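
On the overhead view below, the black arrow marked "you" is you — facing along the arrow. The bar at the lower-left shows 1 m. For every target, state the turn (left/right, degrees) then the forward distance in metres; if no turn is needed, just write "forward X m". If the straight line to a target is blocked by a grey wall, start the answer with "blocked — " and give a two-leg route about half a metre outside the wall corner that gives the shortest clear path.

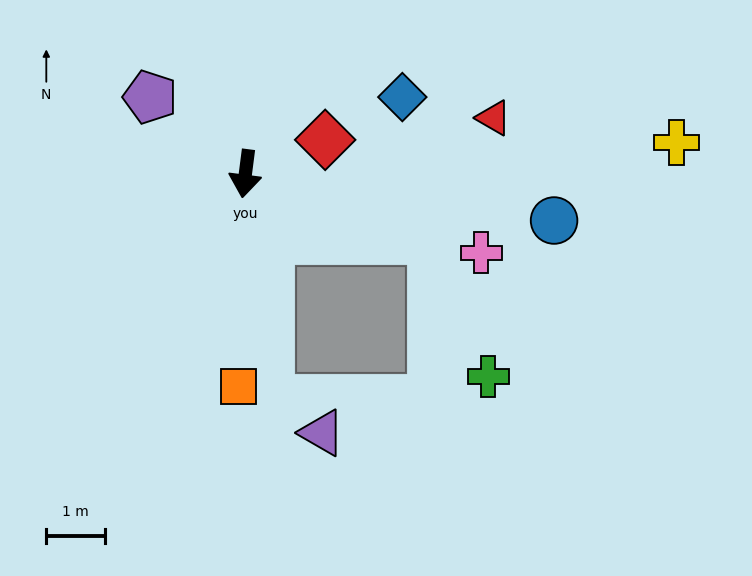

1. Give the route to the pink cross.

turn left 79°, forward 4.2 m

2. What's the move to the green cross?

blocked — turn left 78°, forward 3.4 m, then turn right 49°, forward 2.5 m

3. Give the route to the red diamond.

turn left 120°, forward 1.5 m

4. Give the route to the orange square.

turn left 5°, forward 3.6 m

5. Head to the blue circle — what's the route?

turn left 89°, forward 5.3 m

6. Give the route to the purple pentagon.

turn right 122°, forward 2.1 m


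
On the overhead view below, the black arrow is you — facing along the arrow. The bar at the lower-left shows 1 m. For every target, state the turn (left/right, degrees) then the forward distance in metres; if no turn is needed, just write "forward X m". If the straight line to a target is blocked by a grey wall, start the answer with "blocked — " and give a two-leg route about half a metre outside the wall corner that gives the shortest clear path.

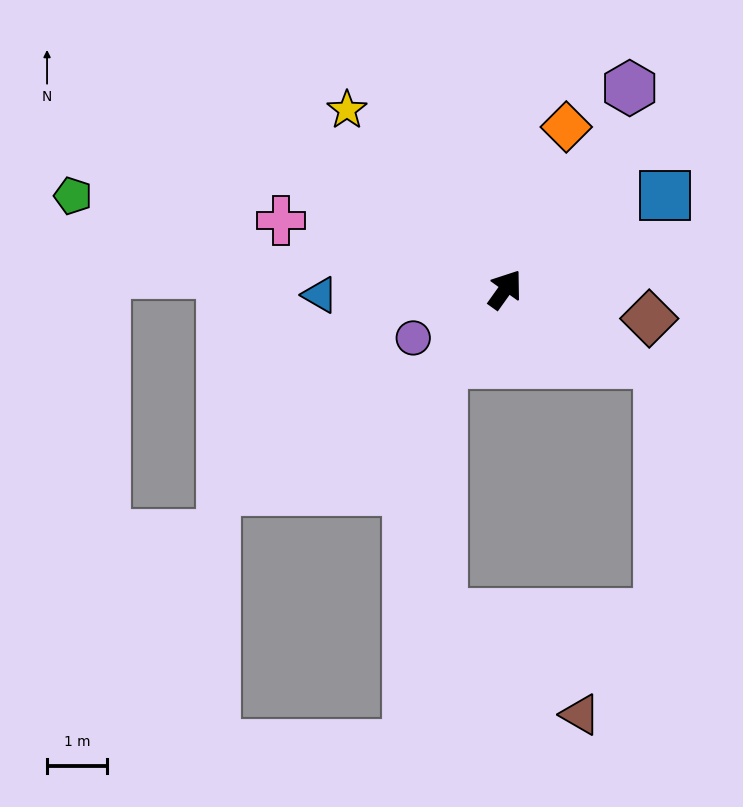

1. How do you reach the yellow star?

turn left 77°, forward 4.0 m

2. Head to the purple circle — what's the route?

turn left 153°, forward 1.7 m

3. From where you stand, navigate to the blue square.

turn right 24°, forward 3.1 m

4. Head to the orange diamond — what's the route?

turn left 15°, forward 2.9 m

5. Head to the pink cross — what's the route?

turn left 108°, forward 3.9 m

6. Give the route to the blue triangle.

turn left 127°, forward 3.1 m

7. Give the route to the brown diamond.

turn right 66°, forward 2.4 m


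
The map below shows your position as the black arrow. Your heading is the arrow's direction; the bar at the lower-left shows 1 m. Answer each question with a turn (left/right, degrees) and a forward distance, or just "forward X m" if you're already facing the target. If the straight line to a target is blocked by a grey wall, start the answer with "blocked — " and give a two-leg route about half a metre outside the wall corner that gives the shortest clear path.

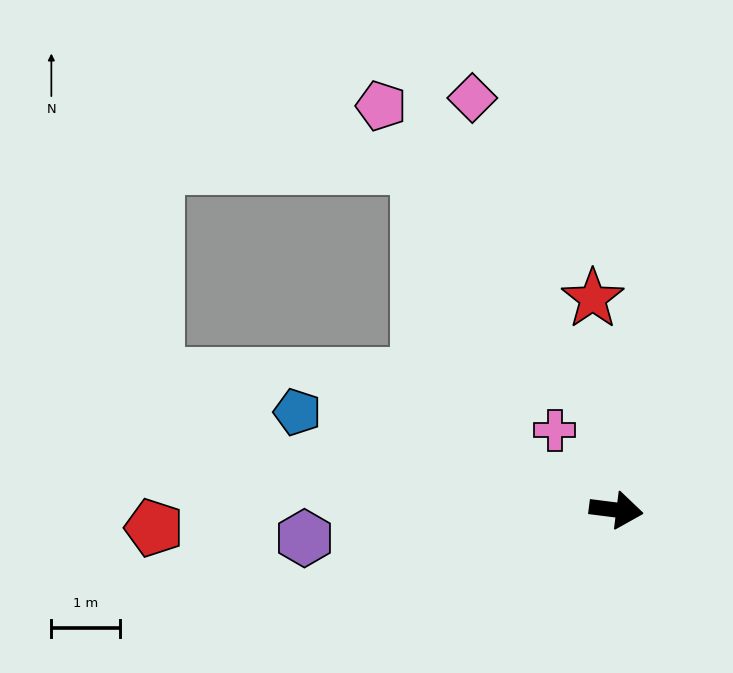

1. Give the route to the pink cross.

turn left 135°, forward 1.5 m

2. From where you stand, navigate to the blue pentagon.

turn left 170°, forward 4.9 m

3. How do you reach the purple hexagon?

turn right 168°, forward 4.6 m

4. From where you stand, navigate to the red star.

turn left 104°, forward 3.1 m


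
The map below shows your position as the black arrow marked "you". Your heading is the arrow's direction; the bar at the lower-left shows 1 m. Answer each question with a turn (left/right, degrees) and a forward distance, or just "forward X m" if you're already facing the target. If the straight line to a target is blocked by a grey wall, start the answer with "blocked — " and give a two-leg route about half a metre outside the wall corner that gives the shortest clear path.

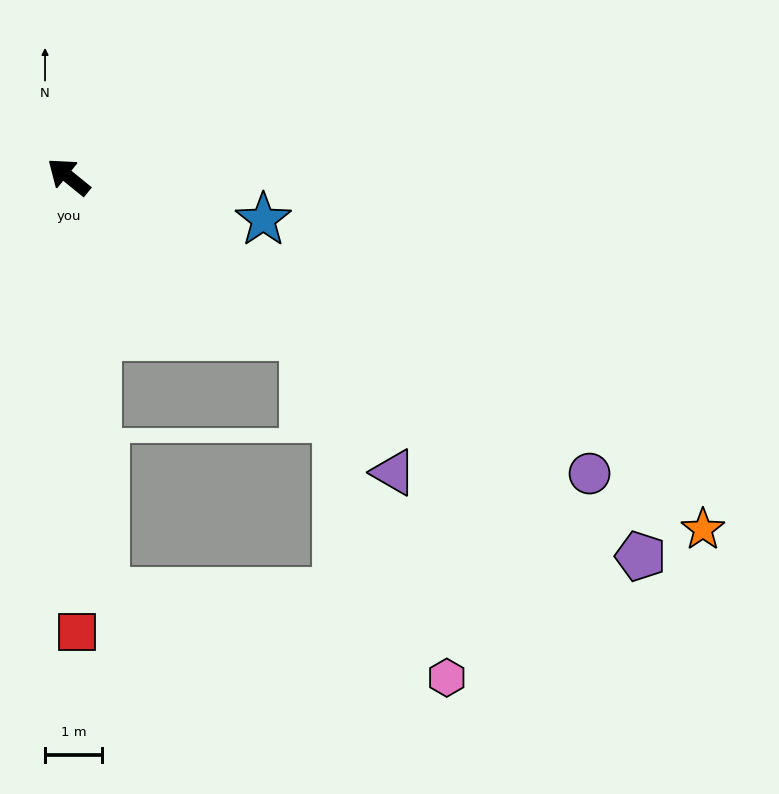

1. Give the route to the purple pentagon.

turn right 174°, forward 12.0 m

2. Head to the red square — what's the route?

turn left 130°, forward 7.9 m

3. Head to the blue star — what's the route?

turn right 153°, forward 3.5 m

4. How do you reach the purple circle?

turn right 171°, forward 10.5 m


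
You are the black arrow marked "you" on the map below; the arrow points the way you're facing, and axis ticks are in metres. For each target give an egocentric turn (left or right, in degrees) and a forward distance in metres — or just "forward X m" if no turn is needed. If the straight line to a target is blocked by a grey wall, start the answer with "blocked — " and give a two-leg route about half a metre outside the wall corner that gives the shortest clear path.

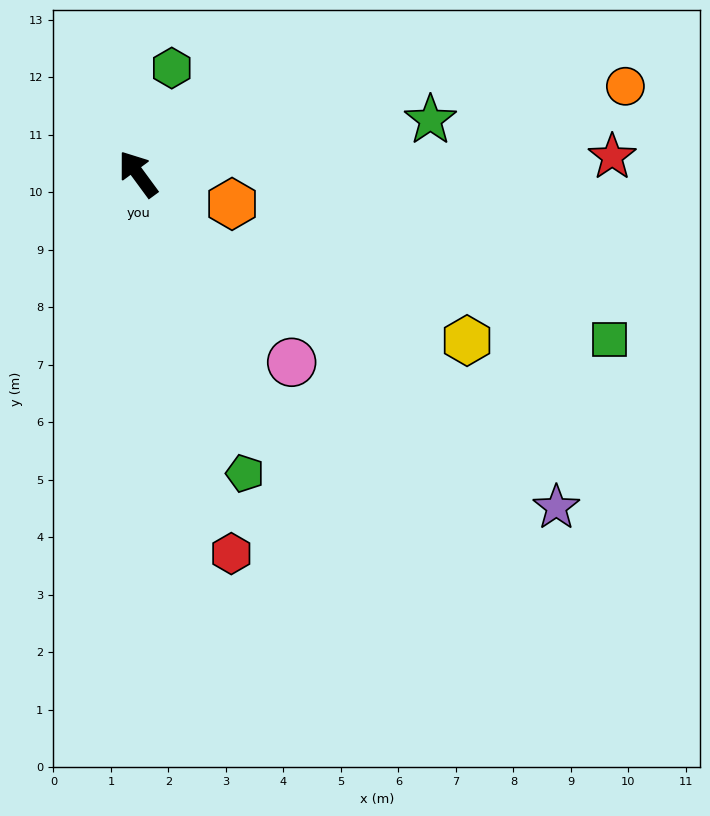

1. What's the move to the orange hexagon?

turn right 144°, forward 1.7 m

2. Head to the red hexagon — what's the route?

turn left 158°, forward 6.8 m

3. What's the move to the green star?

turn right 116°, forward 5.2 m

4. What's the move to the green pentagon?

turn left 163°, forward 5.5 m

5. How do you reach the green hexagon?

turn right 54°, forward 1.9 m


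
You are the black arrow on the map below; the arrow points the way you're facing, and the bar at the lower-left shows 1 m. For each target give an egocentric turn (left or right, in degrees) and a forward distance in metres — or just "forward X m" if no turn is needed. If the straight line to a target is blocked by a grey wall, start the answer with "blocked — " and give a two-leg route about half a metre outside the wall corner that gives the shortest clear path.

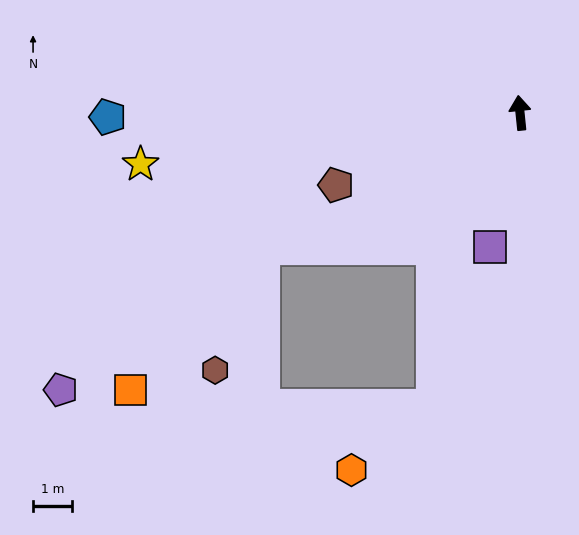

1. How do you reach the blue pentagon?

turn left 85°, forward 10.6 m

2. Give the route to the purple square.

turn left 162°, forward 3.5 m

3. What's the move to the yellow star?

turn left 92°, forward 9.8 m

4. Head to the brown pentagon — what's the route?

turn left 106°, forward 5.1 m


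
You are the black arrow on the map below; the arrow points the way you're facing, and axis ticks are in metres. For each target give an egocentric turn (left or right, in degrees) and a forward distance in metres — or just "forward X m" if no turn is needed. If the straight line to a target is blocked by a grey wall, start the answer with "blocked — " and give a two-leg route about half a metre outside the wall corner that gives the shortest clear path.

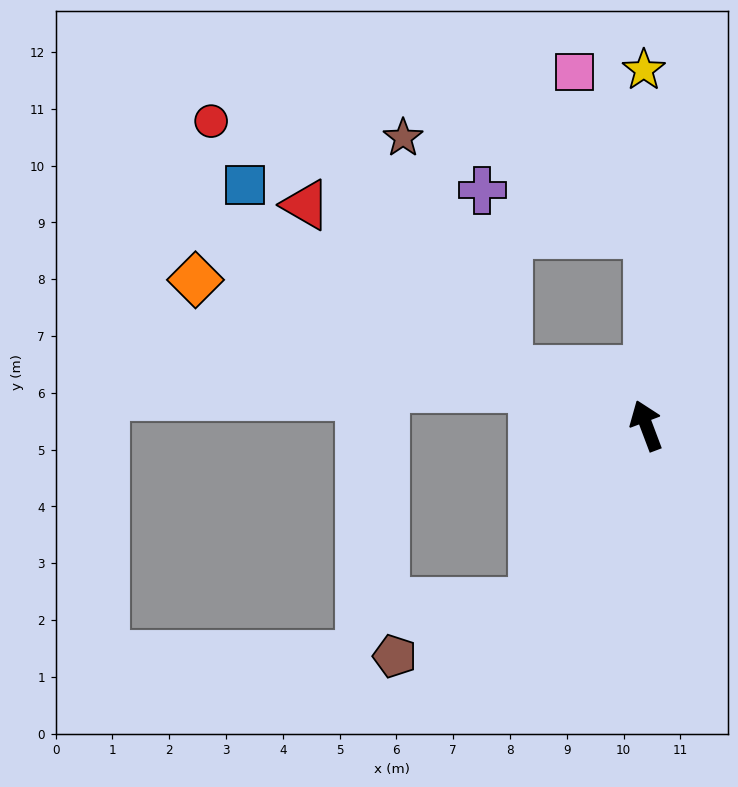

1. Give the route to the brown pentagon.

blocked — turn left 126°, forward 3.7 m, then turn right 35°, forward 2.6 m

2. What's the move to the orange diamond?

turn left 51°, forward 8.3 m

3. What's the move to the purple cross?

blocked — turn left 47°, forward 2.6 m, then turn right 59°, forward 3.2 m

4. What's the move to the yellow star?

turn right 20°, forward 6.3 m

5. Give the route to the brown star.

blocked — turn left 47°, forward 2.6 m, then turn right 43°, forward 4.5 m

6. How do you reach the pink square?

blocked — turn right 21°, forward 3.4 m, then turn left 25°, forward 3.1 m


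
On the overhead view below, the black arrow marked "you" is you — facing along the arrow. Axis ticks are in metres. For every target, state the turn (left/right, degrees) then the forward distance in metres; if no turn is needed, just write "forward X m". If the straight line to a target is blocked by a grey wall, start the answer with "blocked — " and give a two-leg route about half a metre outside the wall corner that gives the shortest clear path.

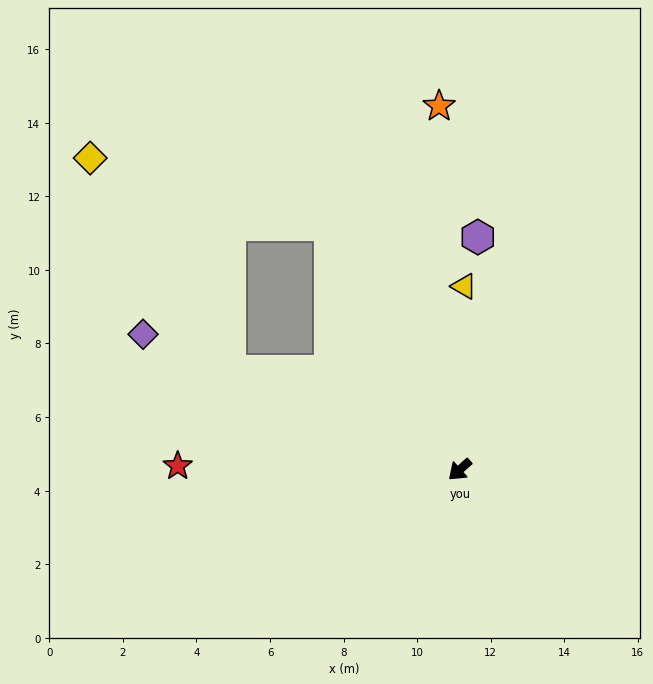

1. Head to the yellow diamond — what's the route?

blocked — turn right 65°, forward 6.8 m, then turn right 33°, forward 6.9 m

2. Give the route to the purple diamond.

turn right 65°, forward 9.4 m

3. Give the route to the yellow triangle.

turn right 133°, forward 5.0 m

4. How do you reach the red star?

turn right 43°, forward 7.7 m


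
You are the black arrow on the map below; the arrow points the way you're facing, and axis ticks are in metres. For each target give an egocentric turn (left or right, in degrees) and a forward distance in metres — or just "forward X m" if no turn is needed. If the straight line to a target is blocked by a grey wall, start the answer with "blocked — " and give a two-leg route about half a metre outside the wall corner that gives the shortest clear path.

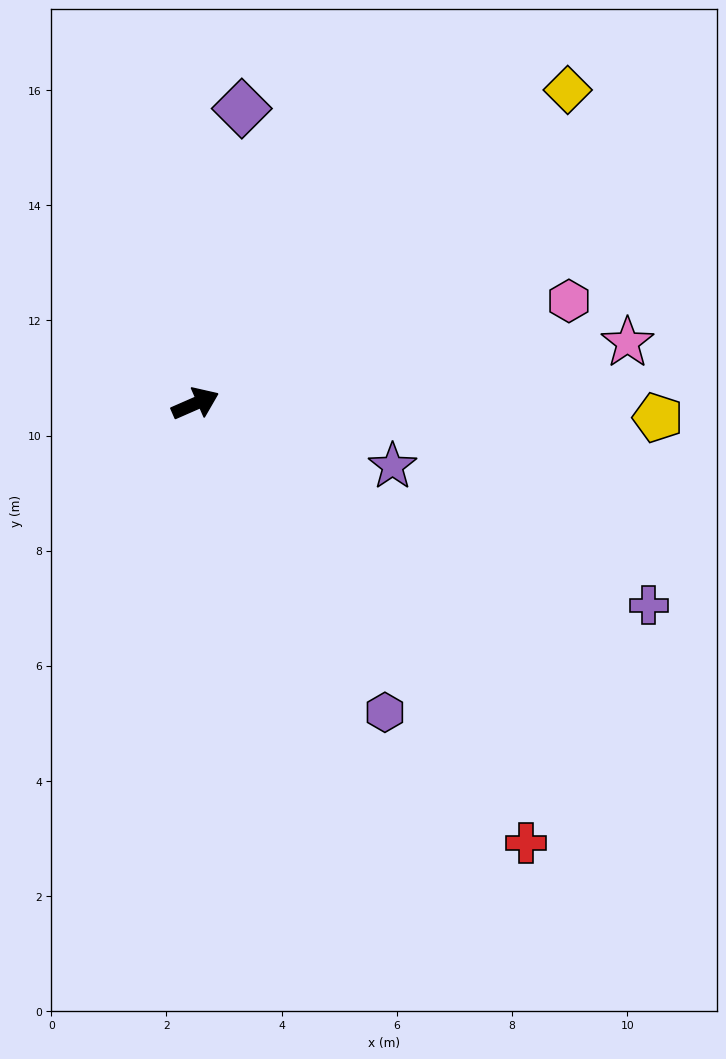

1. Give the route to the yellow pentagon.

turn right 25°, forward 8.0 m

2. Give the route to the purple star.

turn right 41°, forward 3.6 m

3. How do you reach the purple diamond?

turn left 57°, forward 5.2 m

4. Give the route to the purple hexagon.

turn right 82°, forward 6.3 m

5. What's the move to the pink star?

turn right 16°, forward 7.6 m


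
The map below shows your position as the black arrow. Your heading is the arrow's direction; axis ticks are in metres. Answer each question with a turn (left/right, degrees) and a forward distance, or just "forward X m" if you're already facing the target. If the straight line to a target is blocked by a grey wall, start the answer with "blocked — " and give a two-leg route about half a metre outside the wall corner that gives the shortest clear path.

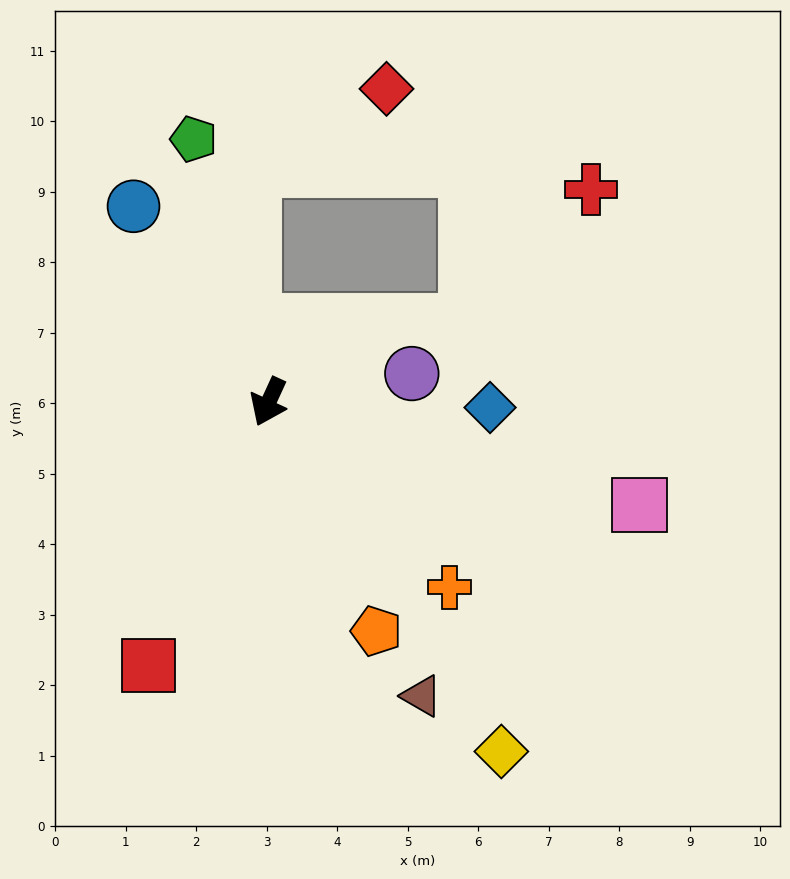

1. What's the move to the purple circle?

turn left 126°, forward 2.1 m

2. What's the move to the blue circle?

turn right 121°, forward 3.4 m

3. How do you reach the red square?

forward 4.1 m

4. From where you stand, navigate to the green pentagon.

turn right 139°, forward 3.9 m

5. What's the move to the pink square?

turn left 99°, forward 5.5 m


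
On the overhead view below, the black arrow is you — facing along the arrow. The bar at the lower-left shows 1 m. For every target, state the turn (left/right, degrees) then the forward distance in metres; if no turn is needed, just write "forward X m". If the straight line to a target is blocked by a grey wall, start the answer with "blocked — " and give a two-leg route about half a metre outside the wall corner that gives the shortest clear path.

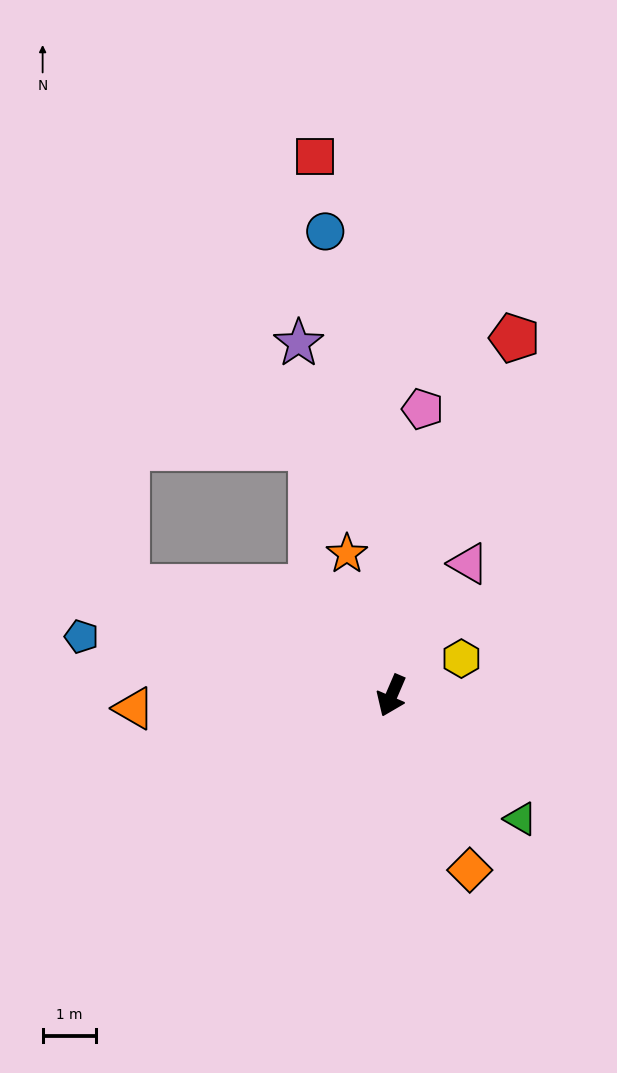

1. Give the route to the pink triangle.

turn left 173°, forward 2.9 m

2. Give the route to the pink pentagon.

turn right 163°, forward 5.4 m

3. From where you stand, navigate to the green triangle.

turn left 70°, forward 3.4 m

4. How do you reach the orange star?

turn right 139°, forward 2.8 m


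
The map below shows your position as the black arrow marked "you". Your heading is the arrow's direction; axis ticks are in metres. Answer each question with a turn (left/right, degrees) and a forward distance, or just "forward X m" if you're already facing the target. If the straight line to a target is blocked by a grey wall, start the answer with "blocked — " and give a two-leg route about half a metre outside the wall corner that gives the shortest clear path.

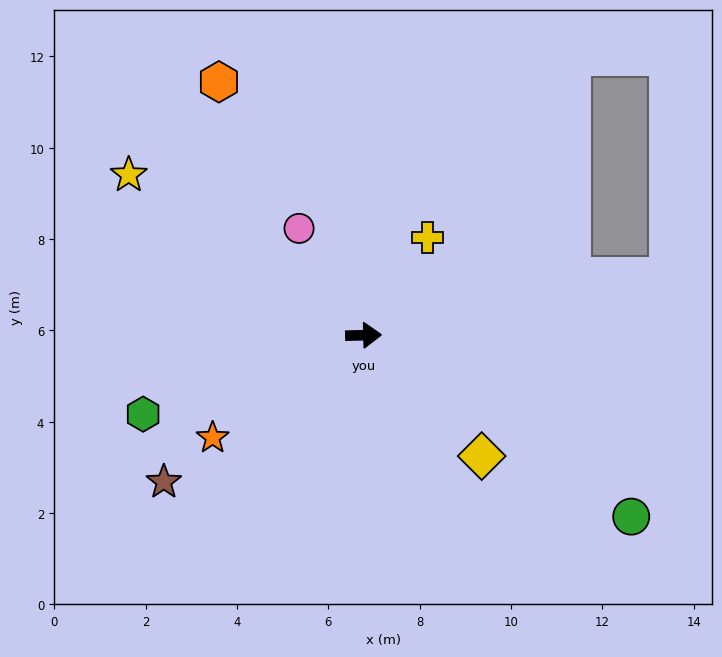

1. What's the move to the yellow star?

turn left 144°, forward 6.2 m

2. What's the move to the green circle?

turn right 36°, forward 7.1 m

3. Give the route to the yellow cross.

turn left 55°, forward 2.6 m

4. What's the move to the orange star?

turn right 147°, forward 4.0 m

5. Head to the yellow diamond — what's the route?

turn right 47°, forward 3.7 m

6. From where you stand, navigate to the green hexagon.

turn right 162°, forward 5.1 m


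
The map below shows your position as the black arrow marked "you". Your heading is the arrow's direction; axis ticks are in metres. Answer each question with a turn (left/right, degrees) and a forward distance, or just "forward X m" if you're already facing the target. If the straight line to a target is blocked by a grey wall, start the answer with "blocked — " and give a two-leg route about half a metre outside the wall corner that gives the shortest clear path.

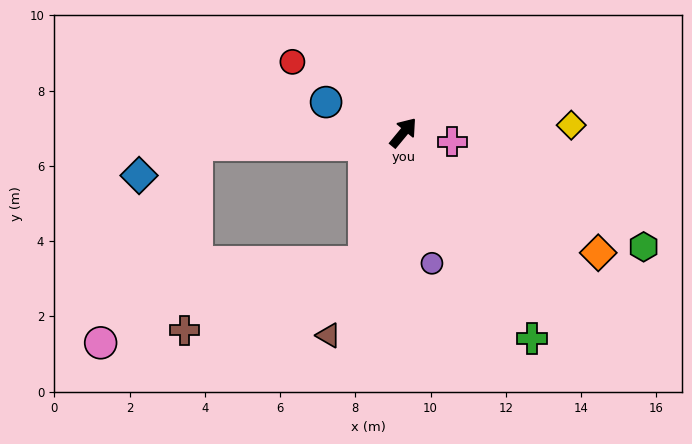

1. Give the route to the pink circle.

blocked — turn left 133°, forward 5.5 m, then turn left 61°, forward 5.8 m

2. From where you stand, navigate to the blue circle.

turn left 108°, forward 2.2 m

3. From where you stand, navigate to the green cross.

turn right 108°, forward 6.5 m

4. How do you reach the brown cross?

blocked — turn right 158°, forward 3.6 m, then turn right 51°, forward 5.1 m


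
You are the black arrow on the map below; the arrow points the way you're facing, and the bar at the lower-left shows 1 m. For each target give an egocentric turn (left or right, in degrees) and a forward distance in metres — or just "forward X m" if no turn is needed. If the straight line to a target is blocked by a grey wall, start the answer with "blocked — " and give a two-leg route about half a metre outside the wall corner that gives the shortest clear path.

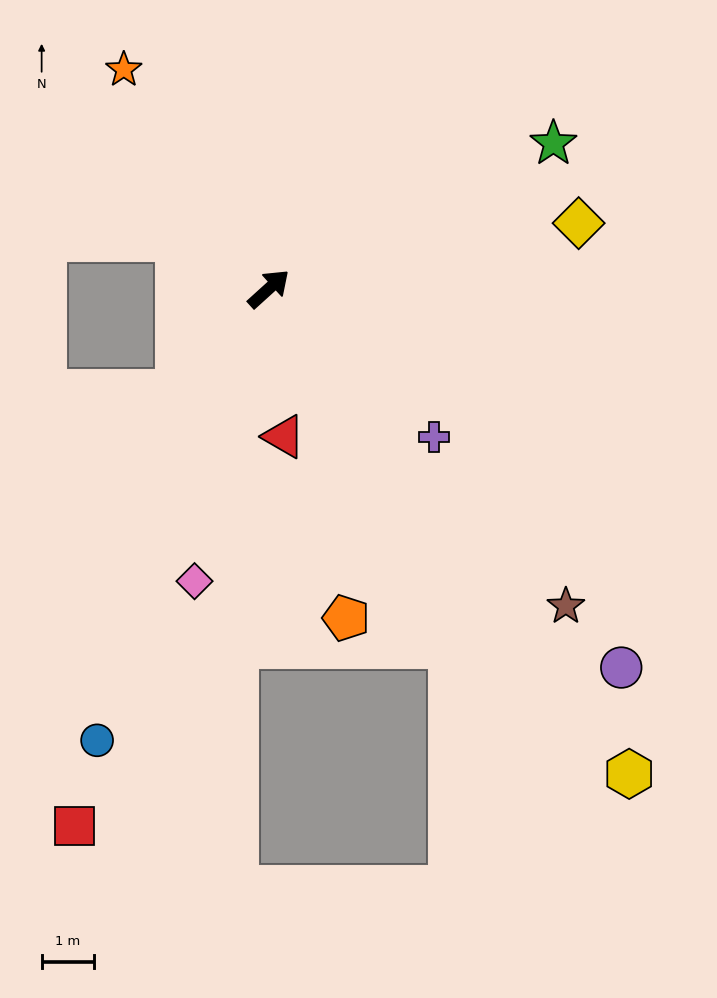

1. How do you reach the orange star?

turn left 81°, forward 5.1 m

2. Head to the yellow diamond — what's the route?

turn right 30°, forward 6.1 m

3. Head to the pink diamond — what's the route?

turn right 146°, forward 5.8 m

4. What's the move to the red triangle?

turn right 126°, forward 2.9 m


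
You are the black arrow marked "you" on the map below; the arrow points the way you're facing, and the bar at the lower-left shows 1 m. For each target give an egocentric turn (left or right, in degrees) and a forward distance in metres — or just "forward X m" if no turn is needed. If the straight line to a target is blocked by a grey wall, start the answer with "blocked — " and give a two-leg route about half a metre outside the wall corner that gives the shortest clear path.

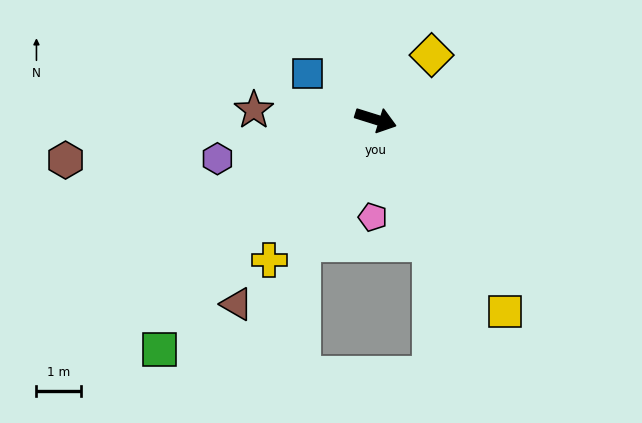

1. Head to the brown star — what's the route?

turn right 167°, forward 2.7 m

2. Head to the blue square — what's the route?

turn left 163°, forward 1.8 m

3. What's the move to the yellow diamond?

turn left 66°, forward 1.9 m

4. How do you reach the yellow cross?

turn right 110°, forward 3.9 m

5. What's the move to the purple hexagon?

turn right 149°, forward 3.6 m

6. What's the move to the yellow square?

turn right 39°, forward 5.2 m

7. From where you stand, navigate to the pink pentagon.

turn right 74°, forward 2.2 m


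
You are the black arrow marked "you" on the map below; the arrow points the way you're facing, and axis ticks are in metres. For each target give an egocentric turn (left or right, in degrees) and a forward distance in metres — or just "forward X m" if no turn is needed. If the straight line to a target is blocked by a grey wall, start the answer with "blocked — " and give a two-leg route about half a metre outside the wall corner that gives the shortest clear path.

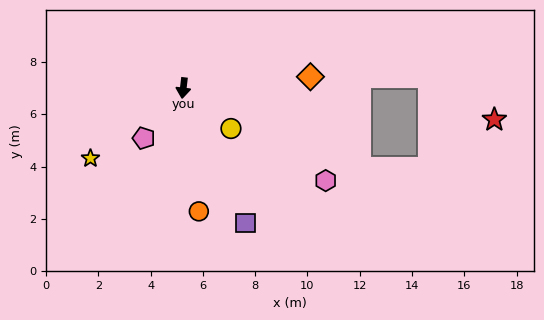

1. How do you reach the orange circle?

turn left 14°, forward 4.8 m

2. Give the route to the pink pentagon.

turn right 32°, forward 2.4 m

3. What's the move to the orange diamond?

turn left 102°, forward 4.9 m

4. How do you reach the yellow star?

turn right 46°, forward 4.5 m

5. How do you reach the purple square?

turn left 31°, forward 5.7 m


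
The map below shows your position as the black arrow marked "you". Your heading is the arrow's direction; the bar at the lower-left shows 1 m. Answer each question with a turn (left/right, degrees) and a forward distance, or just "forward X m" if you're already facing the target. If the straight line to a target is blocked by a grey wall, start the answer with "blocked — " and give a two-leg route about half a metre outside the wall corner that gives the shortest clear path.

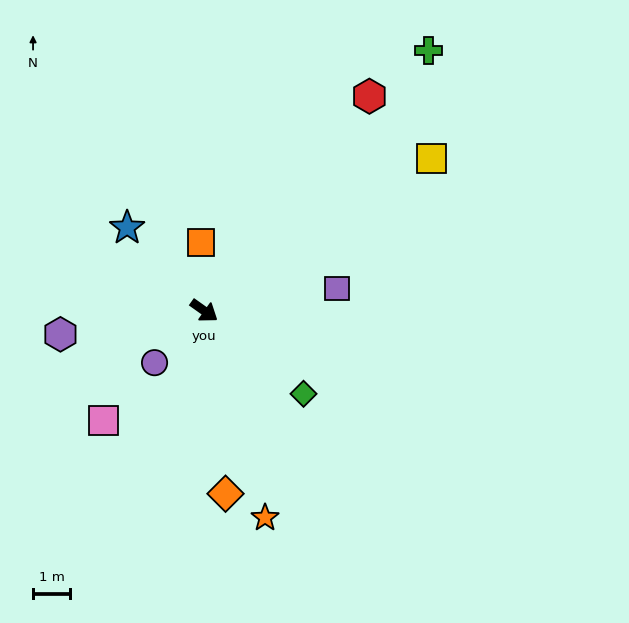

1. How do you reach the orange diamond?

turn right 48°, forward 5.0 m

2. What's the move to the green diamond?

turn right 5°, forward 3.5 m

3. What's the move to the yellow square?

turn left 69°, forward 7.3 m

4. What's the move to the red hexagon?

turn left 88°, forward 7.3 m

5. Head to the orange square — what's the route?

turn left 128°, forward 1.8 m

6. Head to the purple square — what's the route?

turn left 45°, forward 3.6 m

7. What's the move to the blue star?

turn left 168°, forward 3.0 m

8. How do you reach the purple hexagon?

turn right 135°, forward 3.9 m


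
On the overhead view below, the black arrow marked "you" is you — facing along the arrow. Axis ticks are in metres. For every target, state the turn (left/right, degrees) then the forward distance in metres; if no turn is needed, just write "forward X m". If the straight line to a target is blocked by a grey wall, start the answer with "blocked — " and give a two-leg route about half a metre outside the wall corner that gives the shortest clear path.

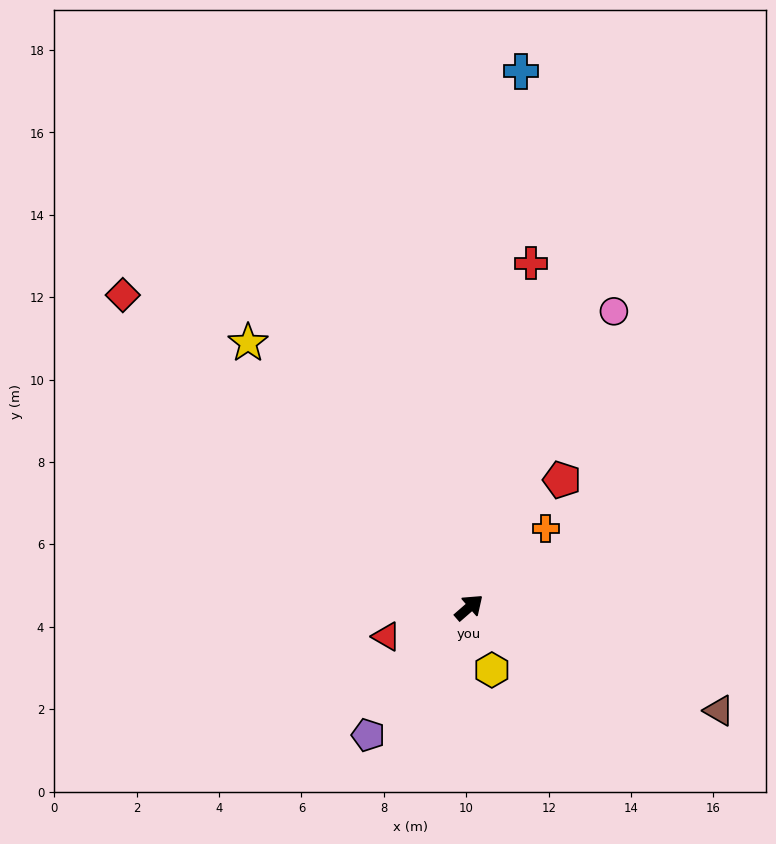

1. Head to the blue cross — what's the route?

turn left 43°, forward 13.1 m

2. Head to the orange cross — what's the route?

turn left 5°, forward 2.7 m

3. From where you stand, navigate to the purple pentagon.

turn right 169°, forward 3.9 m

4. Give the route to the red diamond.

turn left 97°, forward 11.3 m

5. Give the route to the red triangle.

turn left 158°, forward 2.1 m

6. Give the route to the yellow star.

turn left 89°, forward 8.4 m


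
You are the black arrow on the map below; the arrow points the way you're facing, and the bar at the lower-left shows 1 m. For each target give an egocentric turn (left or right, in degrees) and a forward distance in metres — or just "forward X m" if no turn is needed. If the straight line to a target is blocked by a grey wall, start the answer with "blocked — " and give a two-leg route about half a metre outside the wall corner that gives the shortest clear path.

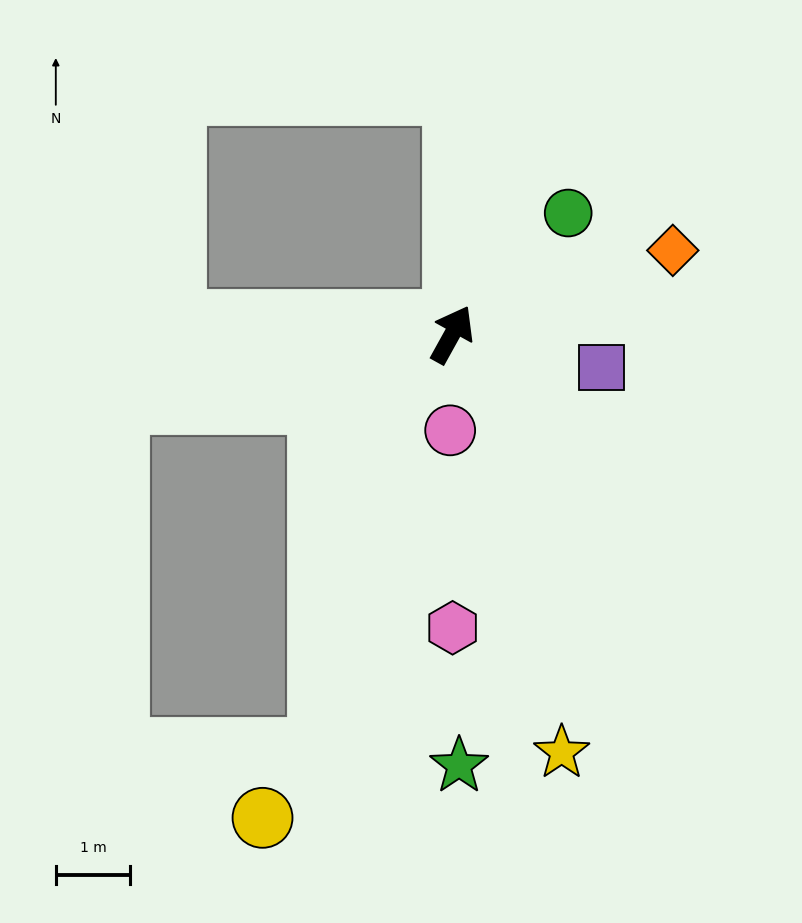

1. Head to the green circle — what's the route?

turn right 15°, forward 2.3 m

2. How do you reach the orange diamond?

turn right 40°, forward 3.2 m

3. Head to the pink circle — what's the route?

turn right 152°, forward 1.3 m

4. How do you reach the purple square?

turn right 73°, forward 2.1 m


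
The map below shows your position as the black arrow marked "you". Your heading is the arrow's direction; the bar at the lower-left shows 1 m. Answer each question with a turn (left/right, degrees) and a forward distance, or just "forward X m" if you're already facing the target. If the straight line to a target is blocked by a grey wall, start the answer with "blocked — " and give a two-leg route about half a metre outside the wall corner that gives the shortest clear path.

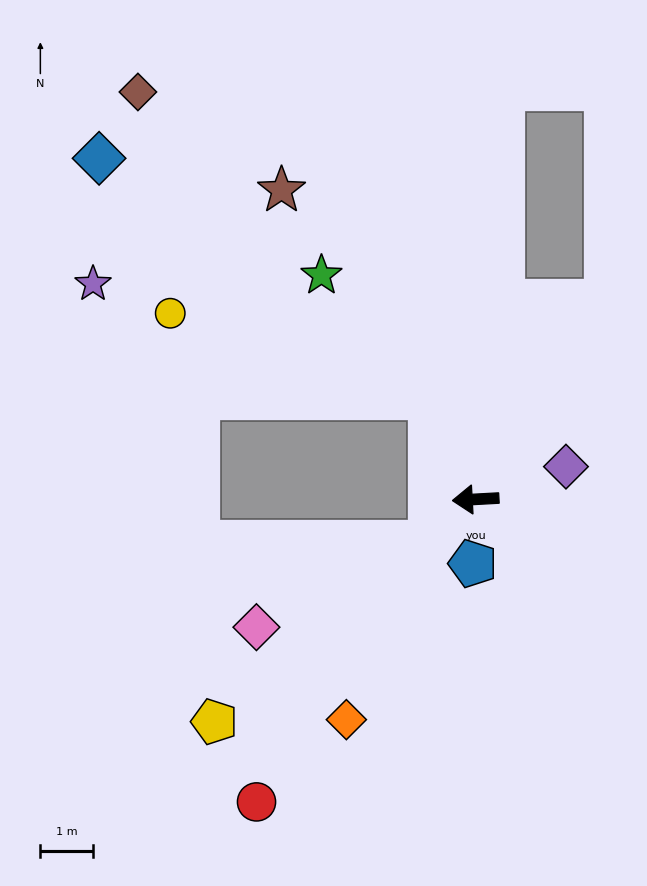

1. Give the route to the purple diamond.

turn right 163°, forward 1.8 m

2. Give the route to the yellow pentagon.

turn left 37°, forward 6.6 m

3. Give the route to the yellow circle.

blocked — turn right 69°, forward 2.1 m, then turn left 48°, forward 5.2 m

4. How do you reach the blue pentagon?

turn left 84°, forward 1.2 m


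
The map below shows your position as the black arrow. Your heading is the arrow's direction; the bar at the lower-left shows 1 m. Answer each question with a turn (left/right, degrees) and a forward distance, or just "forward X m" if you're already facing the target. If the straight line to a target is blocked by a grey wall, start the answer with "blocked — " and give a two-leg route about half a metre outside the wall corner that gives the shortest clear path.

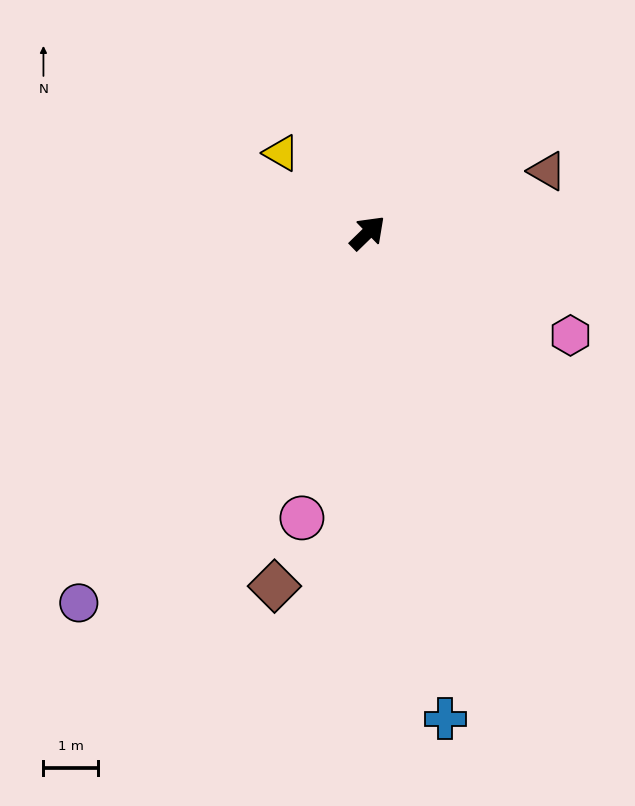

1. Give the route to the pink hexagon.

turn right 71°, forward 4.2 m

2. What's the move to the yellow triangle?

turn left 93°, forward 2.2 m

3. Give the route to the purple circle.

turn right 172°, forward 8.6 m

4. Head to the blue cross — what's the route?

turn right 125°, forward 9.0 m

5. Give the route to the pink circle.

turn right 147°, forward 5.4 m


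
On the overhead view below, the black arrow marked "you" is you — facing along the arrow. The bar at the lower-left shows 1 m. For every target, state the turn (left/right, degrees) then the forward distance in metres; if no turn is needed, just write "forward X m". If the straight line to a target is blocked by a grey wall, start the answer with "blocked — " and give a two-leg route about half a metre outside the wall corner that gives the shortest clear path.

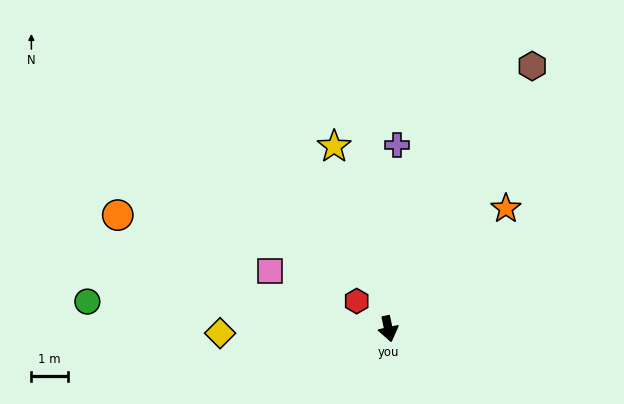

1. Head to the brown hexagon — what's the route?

turn left 139°, forward 8.2 m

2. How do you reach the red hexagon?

turn right 143°, forward 1.1 m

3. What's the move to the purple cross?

turn left 165°, forward 5.0 m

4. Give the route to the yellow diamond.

turn right 101°, forward 4.6 m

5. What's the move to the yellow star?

turn right 176°, forward 5.2 m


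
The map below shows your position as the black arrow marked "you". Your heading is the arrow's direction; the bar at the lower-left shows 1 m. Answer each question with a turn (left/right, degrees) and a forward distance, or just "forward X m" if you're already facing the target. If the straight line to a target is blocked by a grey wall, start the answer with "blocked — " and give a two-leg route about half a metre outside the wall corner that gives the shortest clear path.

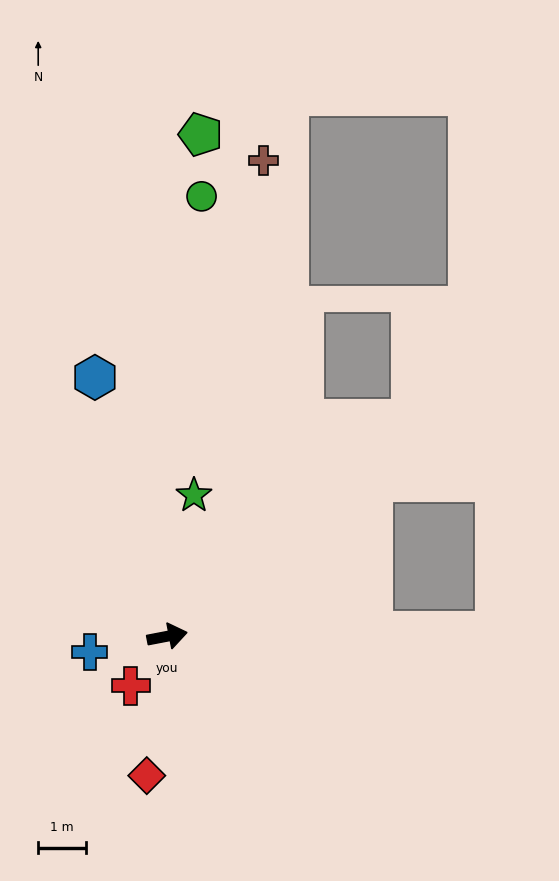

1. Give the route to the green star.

turn left 68°, forward 3.0 m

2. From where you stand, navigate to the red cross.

turn right 137°, forward 1.3 m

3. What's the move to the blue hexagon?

turn left 95°, forward 5.7 m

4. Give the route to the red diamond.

turn right 109°, forward 3.0 m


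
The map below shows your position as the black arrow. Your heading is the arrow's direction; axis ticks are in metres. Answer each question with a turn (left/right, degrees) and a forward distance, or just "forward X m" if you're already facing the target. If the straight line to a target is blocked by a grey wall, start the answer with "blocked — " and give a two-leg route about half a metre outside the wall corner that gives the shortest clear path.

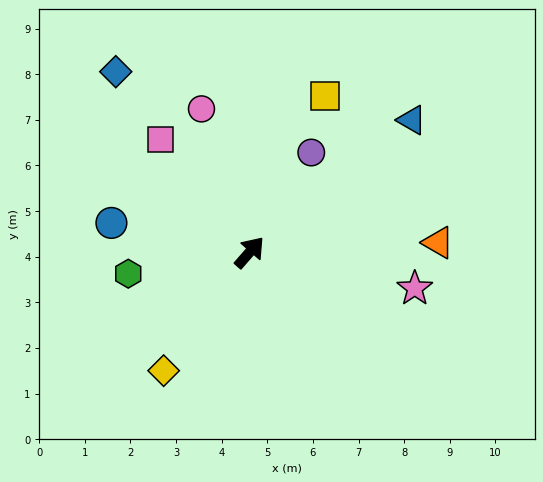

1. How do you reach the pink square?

turn left 79°, forward 3.1 m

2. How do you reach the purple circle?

turn left 9°, forward 2.6 m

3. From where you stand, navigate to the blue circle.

turn left 119°, forward 3.1 m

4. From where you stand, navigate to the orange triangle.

turn right 46°, forward 4.1 m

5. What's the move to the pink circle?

turn left 60°, forward 3.3 m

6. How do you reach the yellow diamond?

turn right 175°, forward 3.2 m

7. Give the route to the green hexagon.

turn left 141°, forward 2.7 m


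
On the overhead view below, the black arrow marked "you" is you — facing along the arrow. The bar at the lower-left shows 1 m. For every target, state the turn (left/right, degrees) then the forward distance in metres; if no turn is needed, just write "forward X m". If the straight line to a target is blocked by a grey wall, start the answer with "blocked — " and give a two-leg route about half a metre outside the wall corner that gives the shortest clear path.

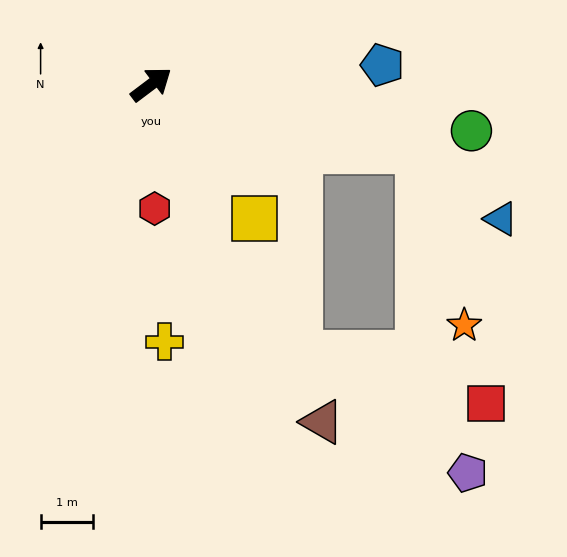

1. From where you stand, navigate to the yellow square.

turn right 89°, forward 3.2 m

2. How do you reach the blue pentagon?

turn right 32°, forward 4.4 m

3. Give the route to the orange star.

blocked — turn right 51°, forward 5.2 m, then turn right 61°, forward 3.4 m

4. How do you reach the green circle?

turn right 45°, forward 6.2 m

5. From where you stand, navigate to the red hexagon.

turn right 125°, forward 2.4 m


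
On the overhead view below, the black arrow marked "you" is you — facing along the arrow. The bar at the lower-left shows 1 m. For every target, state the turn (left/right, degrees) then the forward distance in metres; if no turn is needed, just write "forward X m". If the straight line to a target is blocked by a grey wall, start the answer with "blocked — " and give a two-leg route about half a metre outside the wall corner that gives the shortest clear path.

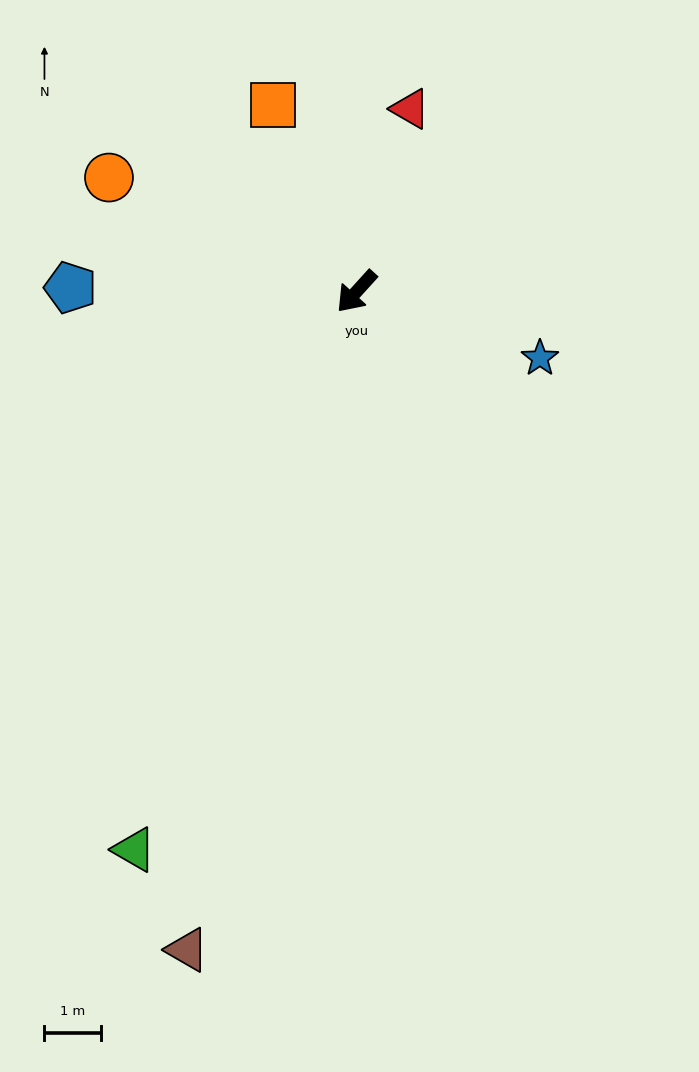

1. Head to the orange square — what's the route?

turn right 114°, forward 3.6 m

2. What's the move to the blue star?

turn left 112°, forward 3.4 m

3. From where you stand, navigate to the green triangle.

turn left 20°, forward 10.6 m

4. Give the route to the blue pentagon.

turn right 49°, forward 5.0 m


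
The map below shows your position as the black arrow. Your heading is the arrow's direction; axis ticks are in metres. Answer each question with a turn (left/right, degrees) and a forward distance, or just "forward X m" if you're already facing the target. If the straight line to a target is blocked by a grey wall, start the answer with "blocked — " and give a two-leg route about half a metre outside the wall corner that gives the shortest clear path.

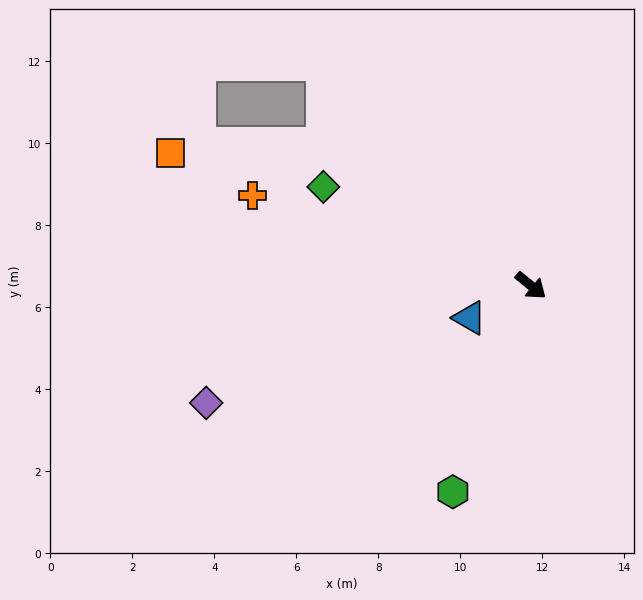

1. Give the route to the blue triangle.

turn right 113°, forward 1.7 m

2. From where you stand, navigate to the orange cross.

turn right 159°, forward 7.1 m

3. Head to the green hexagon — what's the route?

turn right 72°, forward 5.4 m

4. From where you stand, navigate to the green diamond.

turn right 166°, forward 5.6 m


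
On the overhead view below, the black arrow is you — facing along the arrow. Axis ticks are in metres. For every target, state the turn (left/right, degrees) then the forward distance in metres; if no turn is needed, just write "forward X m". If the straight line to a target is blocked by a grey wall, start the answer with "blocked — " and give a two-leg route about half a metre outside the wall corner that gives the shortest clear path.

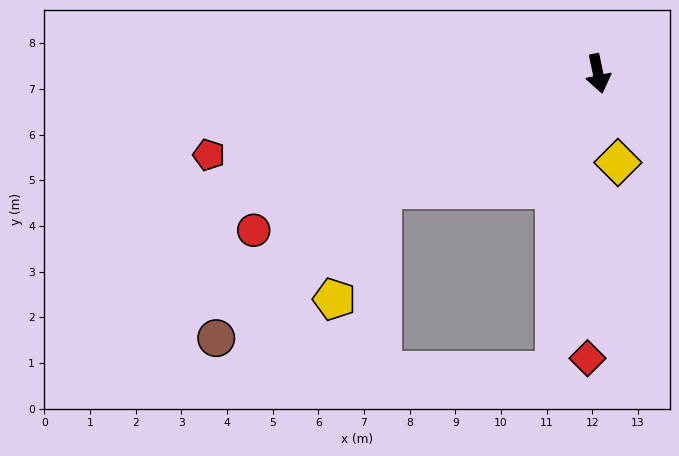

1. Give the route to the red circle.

turn right 77°, forward 8.3 m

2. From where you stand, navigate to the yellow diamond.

forward 2.0 m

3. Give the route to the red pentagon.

turn right 90°, forward 8.7 m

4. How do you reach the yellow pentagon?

blocked — turn right 73°, forward 5.4 m, then turn left 37°, forward 2.6 m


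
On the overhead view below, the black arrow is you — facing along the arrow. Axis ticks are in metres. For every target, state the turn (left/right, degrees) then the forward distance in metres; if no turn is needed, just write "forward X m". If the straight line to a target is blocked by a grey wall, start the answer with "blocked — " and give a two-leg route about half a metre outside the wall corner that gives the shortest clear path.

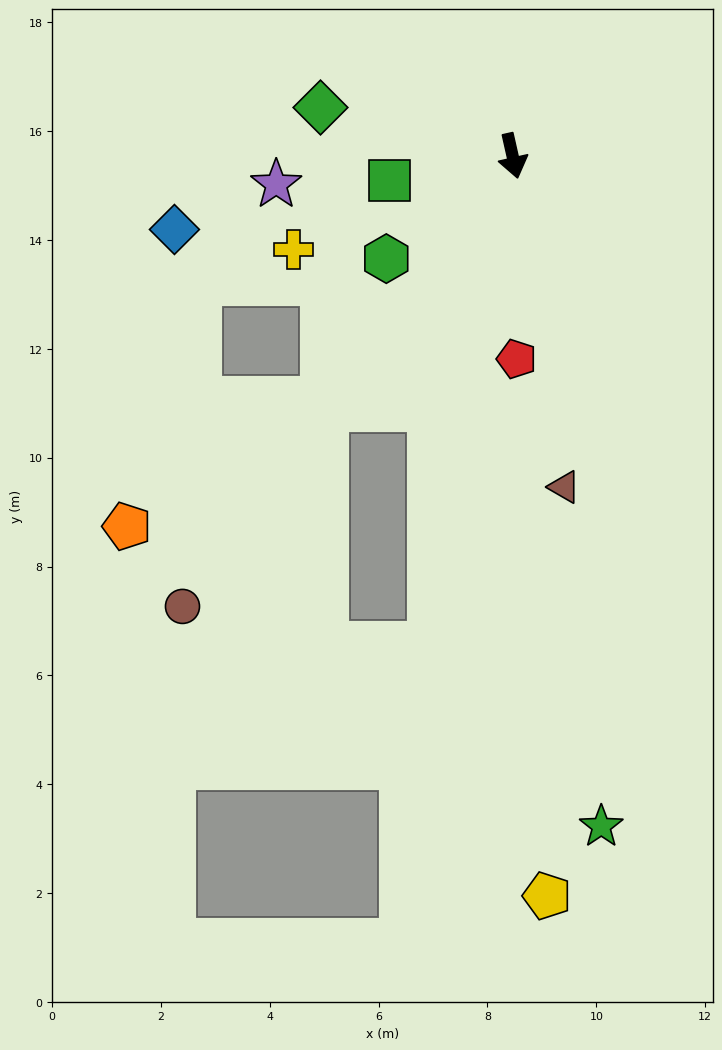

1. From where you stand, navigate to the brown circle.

turn right 49°, forward 10.3 m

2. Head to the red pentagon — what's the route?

turn right 12°, forward 3.7 m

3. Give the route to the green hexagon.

turn right 64°, forward 3.0 m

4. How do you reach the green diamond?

turn right 117°, forward 3.6 m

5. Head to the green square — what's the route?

turn right 92°, forward 2.3 m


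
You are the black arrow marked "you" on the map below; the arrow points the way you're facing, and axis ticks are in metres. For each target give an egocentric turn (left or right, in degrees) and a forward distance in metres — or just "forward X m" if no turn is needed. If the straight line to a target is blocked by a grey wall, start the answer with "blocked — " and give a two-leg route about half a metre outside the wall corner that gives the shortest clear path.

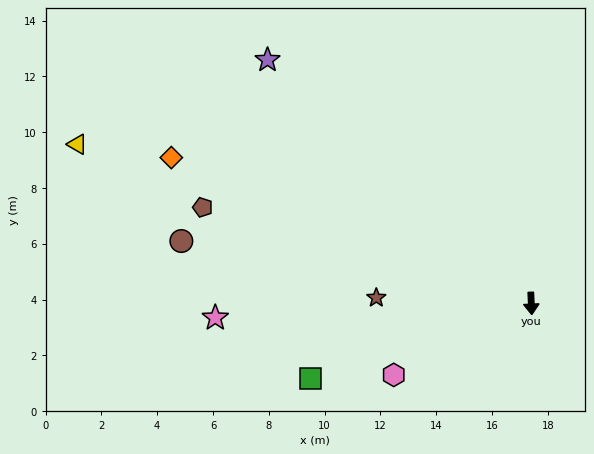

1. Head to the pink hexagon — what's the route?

turn right 65°, forward 5.6 m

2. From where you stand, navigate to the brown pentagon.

turn right 109°, forward 12.3 m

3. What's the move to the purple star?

turn right 135°, forward 12.9 m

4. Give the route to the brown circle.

turn right 103°, forward 12.7 m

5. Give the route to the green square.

turn right 74°, forward 8.3 m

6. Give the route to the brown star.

turn right 95°, forward 5.6 m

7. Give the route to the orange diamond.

turn right 115°, forward 13.9 m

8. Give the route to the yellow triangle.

turn right 112°, forward 17.2 m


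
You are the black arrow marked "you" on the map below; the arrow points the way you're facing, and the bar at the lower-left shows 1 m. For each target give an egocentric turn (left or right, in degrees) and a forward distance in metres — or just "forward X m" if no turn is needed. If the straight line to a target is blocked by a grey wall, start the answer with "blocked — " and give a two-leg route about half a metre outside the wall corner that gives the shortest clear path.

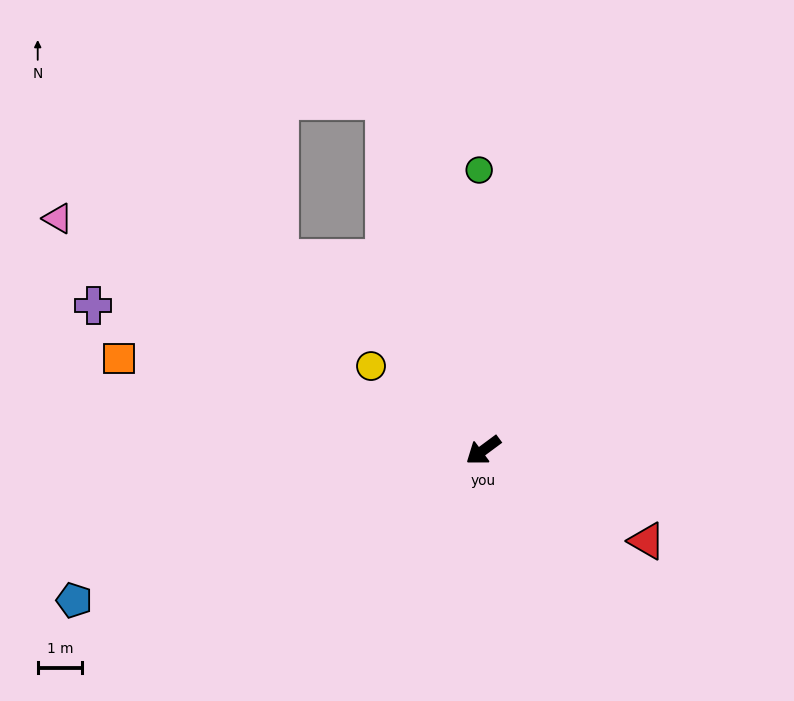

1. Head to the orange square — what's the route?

turn right 51°, forward 8.4 m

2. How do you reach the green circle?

turn right 126°, forward 6.3 m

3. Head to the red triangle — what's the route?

turn left 114°, forward 4.2 m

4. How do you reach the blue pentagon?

turn right 16°, forward 9.8 m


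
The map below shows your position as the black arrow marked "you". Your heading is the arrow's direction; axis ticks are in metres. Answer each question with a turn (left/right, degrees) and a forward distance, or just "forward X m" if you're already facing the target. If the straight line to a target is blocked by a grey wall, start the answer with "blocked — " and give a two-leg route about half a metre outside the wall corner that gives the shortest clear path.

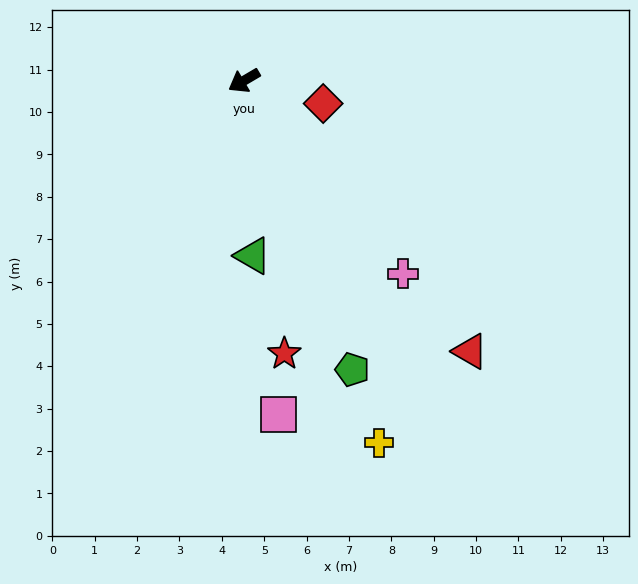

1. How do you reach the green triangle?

turn left 62°, forward 4.1 m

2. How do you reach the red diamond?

turn left 133°, forward 1.9 m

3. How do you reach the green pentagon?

turn left 80°, forward 7.3 m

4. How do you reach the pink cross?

turn left 99°, forward 5.9 m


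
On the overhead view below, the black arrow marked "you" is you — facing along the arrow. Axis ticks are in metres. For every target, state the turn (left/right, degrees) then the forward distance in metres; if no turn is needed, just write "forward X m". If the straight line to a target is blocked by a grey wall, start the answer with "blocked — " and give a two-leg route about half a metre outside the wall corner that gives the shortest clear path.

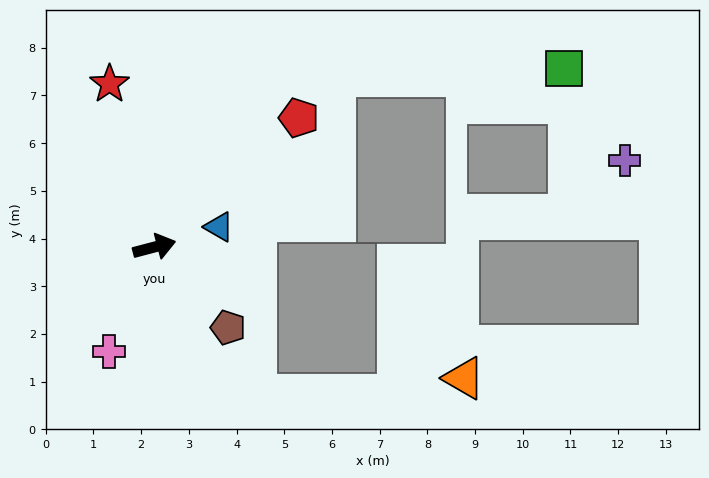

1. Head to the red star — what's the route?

turn left 91°, forward 3.5 m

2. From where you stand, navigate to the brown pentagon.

turn right 62°, forward 2.3 m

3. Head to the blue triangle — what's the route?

turn left 3°, forward 1.4 m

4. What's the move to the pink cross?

turn right 128°, forward 2.4 m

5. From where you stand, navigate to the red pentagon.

turn left 27°, forward 4.1 m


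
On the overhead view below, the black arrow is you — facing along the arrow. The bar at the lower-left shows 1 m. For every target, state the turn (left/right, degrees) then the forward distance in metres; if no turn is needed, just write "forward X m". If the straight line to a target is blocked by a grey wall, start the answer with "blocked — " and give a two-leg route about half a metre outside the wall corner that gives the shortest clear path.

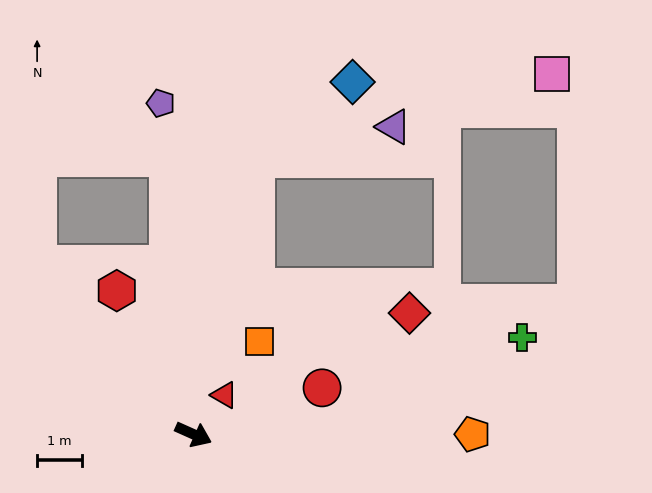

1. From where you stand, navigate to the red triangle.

turn left 76°, forward 1.1 m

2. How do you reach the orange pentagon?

turn left 24°, forward 6.2 m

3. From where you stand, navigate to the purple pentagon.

turn left 120°, forward 7.4 m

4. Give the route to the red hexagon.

turn left 142°, forward 3.6 m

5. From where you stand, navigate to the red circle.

turn left 44°, forward 3.0 m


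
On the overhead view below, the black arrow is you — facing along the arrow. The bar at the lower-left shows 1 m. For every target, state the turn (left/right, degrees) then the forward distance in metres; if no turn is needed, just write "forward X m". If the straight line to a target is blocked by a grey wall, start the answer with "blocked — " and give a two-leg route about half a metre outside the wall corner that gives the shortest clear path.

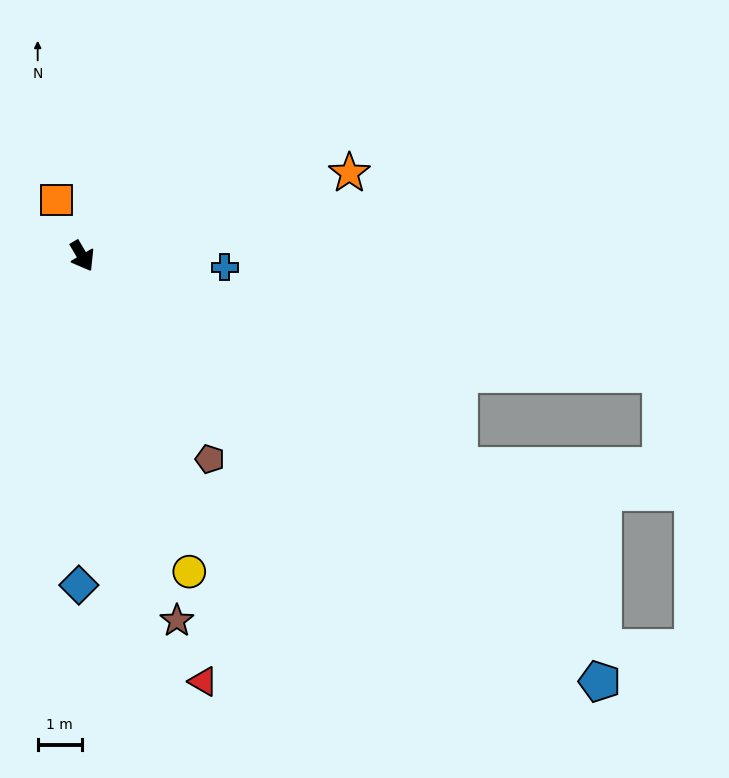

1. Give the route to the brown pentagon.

forward 5.4 m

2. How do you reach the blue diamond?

turn right 31°, forward 7.4 m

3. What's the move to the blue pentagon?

turn left 20°, forward 15.1 m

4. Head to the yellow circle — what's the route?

turn right 12°, forward 7.5 m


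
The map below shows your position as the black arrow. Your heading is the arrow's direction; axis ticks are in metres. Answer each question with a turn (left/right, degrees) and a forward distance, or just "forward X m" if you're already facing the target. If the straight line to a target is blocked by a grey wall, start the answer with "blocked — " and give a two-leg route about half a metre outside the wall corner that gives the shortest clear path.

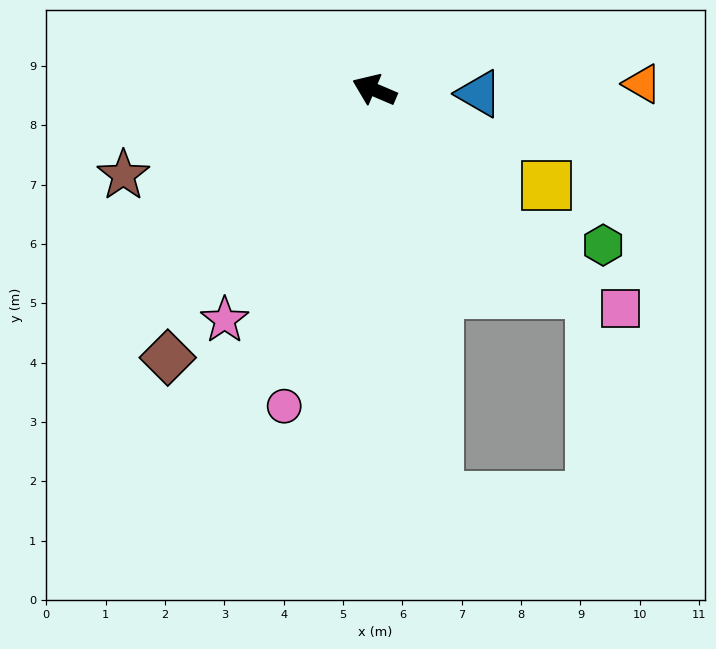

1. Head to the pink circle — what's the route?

turn left 97°, forward 5.5 m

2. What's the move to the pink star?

turn left 80°, forward 4.6 m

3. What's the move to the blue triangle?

turn right 159°, forward 1.8 m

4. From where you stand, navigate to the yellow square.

turn left 174°, forward 3.3 m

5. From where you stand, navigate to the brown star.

turn left 42°, forward 4.5 m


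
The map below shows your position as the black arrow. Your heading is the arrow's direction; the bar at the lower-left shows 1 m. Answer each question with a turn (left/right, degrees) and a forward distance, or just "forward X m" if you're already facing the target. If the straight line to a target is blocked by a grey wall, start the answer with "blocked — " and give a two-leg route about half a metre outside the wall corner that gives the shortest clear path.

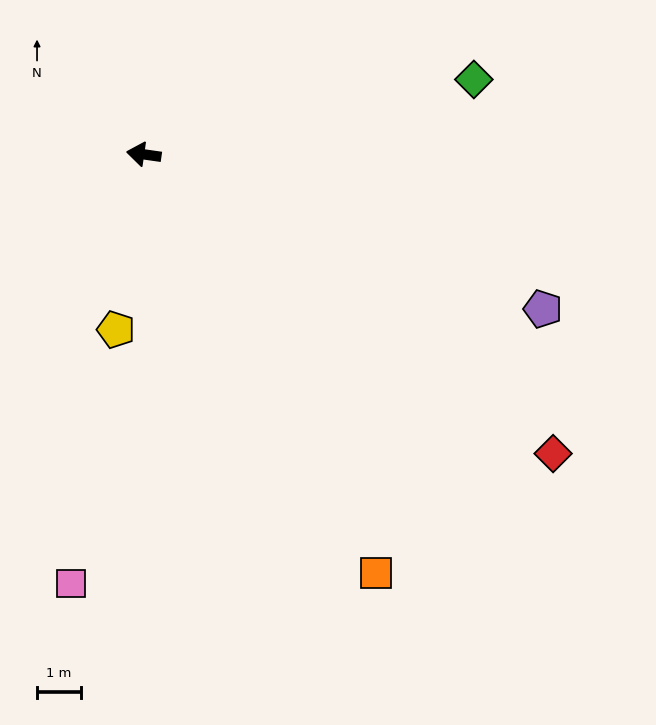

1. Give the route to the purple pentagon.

turn left 167°, forward 9.7 m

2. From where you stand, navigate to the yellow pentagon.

turn left 89°, forward 4.0 m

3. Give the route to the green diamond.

turn right 159°, forward 7.6 m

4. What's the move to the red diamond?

turn left 152°, forward 11.5 m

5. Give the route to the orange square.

turn left 127°, forward 10.8 m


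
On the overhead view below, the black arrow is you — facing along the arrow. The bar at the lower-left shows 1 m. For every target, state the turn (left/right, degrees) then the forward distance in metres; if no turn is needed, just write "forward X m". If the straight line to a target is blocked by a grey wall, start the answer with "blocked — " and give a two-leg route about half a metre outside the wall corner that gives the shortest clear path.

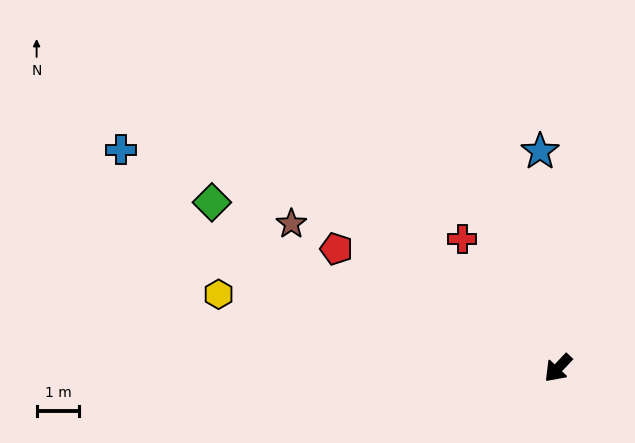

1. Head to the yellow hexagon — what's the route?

turn right 59°, forward 8.2 m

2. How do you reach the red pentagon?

turn right 75°, forward 5.9 m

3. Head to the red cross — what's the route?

turn right 100°, forward 3.8 m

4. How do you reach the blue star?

turn right 132°, forward 5.1 m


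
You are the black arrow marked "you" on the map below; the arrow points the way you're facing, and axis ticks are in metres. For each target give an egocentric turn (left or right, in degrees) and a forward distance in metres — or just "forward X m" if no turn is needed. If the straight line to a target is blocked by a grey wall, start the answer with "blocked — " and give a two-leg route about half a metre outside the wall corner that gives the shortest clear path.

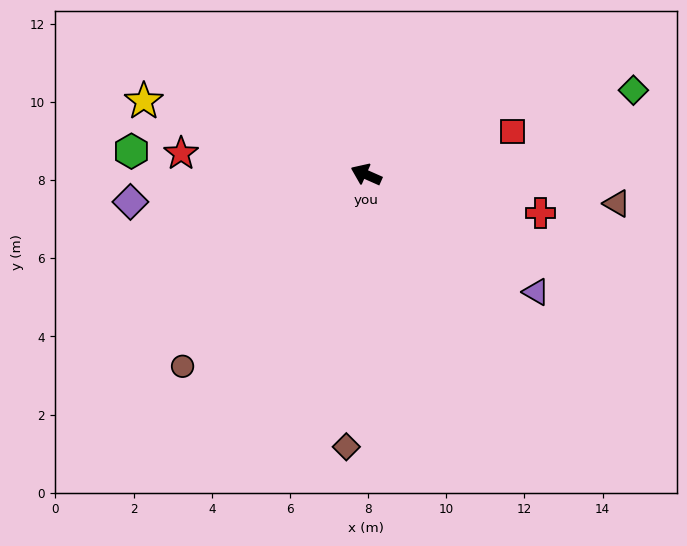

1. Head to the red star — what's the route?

turn left 17°, forward 4.8 m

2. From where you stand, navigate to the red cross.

turn right 169°, forward 4.6 m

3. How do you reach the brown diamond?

turn left 110°, forward 7.0 m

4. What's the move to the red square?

turn right 140°, forward 3.9 m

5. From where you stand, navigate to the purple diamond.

turn left 30°, forward 6.1 m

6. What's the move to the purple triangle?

turn left 169°, forward 5.3 m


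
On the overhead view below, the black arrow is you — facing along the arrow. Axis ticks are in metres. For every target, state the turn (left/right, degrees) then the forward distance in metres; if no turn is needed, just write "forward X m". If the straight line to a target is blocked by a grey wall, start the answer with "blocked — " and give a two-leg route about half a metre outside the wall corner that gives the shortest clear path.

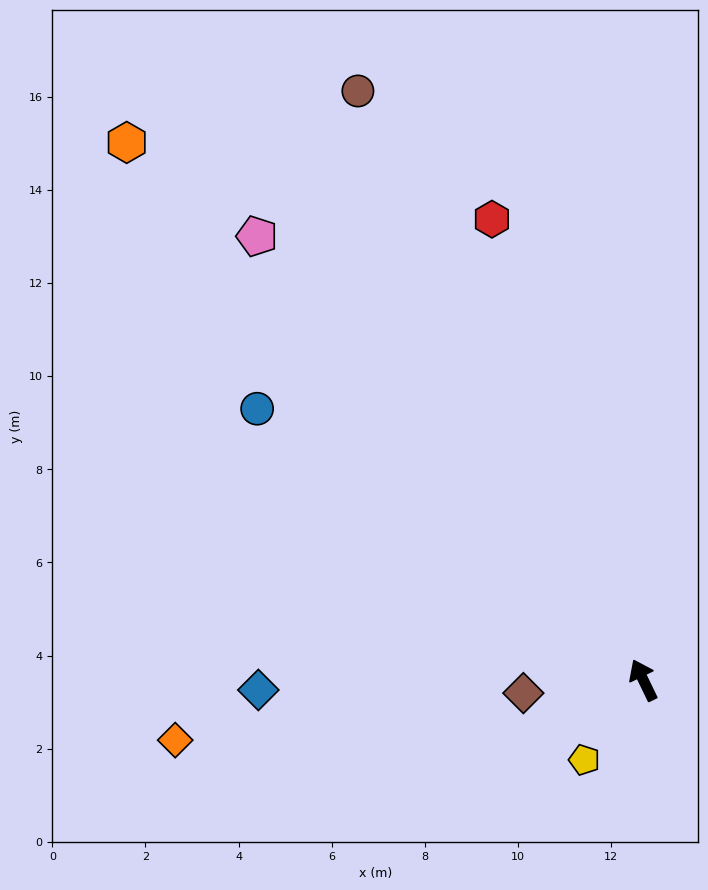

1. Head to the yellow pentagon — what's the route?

turn left 118°, forward 2.1 m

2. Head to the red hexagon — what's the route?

turn right 8°, forward 10.4 m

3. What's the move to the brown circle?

forward 14.1 m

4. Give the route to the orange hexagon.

turn left 18°, forward 16.0 m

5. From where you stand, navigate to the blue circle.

turn left 29°, forward 10.1 m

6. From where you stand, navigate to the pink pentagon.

turn left 15°, forward 12.6 m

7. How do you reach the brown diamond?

turn left 70°, forward 2.6 m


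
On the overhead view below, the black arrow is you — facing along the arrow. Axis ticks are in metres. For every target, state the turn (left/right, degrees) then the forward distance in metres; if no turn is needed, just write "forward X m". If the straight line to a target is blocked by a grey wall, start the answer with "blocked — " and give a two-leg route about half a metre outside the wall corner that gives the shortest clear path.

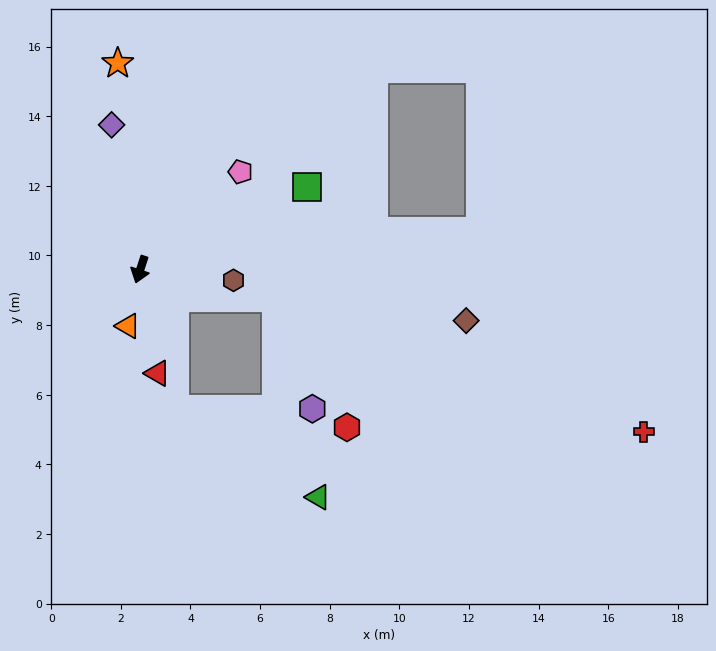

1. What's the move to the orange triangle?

turn left 6°, forward 1.7 m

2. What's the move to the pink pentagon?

turn left 152°, forward 4.0 m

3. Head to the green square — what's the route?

turn left 135°, forward 5.3 m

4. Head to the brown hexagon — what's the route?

turn left 102°, forward 2.7 m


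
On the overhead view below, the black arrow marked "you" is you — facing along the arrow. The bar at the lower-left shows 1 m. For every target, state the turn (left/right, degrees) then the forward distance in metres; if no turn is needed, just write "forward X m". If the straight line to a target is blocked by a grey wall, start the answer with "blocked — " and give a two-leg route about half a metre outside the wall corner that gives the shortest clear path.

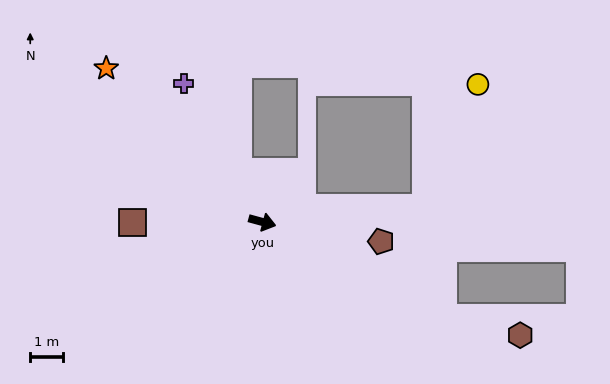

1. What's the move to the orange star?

turn left 151°, forward 6.6 m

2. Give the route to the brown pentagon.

turn left 6°, forward 3.6 m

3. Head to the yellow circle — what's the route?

blocked — turn left 20°, forward 5.0 m, then turn left 62°, forward 4.1 m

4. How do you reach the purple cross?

turn left 135°, forward 4.8 m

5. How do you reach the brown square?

turn right 164°, forward 3.9 m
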